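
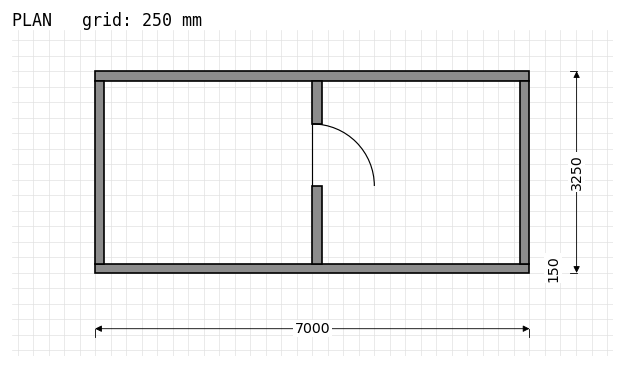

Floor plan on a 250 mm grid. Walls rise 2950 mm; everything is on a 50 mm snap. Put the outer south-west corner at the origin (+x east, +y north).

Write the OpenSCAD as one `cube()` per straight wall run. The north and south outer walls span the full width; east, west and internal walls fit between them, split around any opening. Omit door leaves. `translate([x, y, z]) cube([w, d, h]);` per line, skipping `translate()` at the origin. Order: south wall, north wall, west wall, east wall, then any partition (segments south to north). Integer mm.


cube([7000, 150, 2950]);
translate([0, 3100, 0]) cube([7000, 150, 2950]);
translate([0, 150, 0]) cube([150, 2950, 2950]);
translate([6850, 150, 0]) cube([150, 2950, 2950]);
translate([3500, 150, 0]) cube([150, 1250, 2950]);
translate([3500, 2400, 0]) cube([150, 700, 2950]);


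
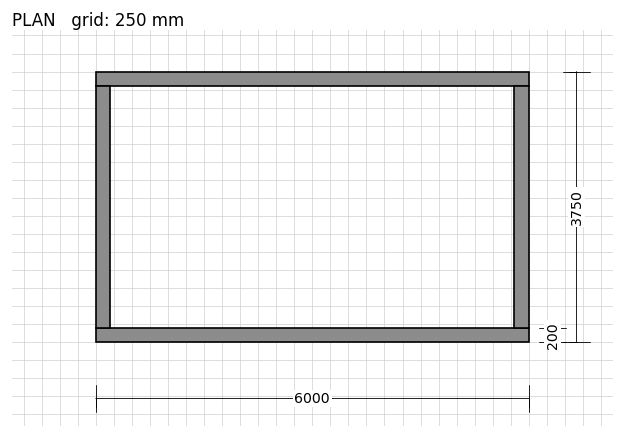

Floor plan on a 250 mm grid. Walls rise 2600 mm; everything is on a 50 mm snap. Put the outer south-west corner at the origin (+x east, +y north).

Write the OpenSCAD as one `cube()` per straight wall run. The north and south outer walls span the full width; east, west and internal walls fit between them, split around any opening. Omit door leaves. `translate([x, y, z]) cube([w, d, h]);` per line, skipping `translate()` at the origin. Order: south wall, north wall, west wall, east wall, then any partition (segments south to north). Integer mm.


cube([6000, 200, 2600]);
translate([0, 3550, 0]) cube([6000, 200, 2600]);
translate([0, 200, 0]) cube([200, 3350, 2600]);
translate([5800, 200, 0]) cube([200, 3350, 2600]);


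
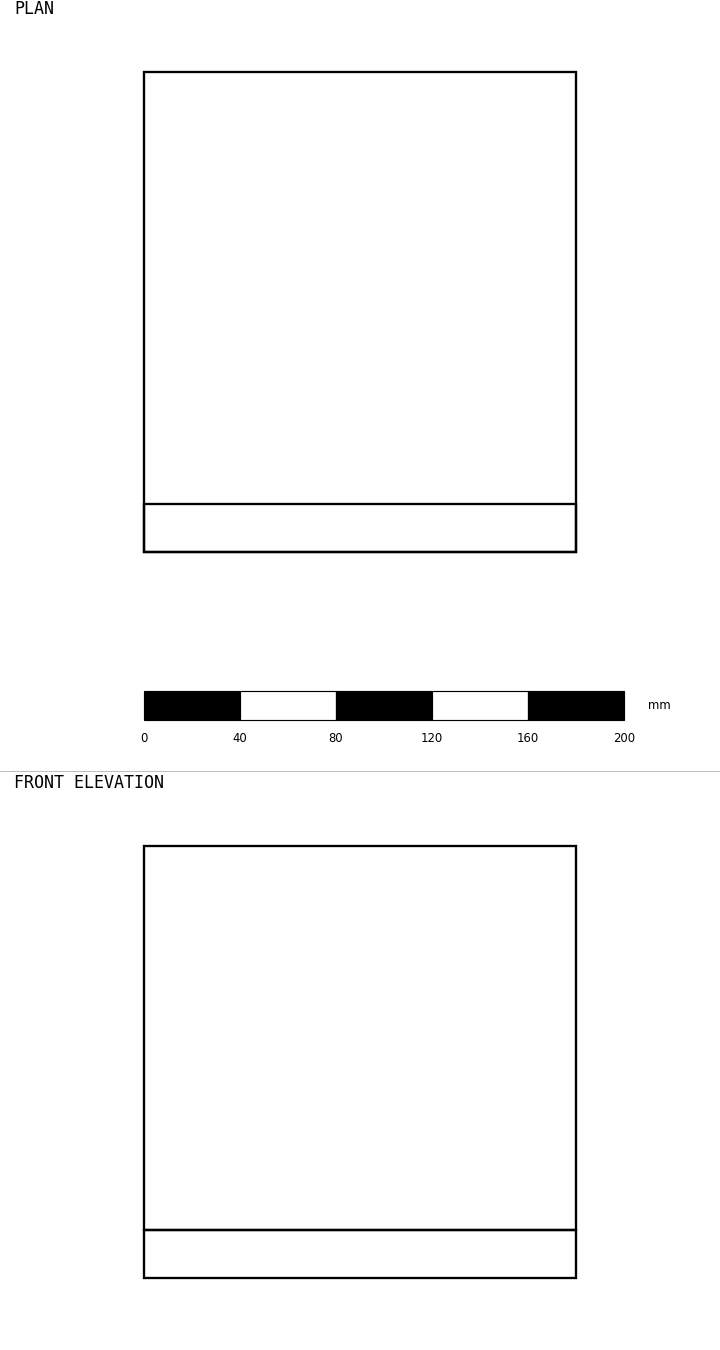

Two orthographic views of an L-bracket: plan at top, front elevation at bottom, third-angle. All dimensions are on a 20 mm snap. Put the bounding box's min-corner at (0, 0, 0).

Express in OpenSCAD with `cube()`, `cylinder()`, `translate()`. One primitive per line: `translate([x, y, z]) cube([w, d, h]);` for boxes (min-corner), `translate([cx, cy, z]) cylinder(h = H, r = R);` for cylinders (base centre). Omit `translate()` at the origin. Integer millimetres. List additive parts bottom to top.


cube([180, 200, 20]);
translate([0, 0, 20]) cube([180, 20, 160]);


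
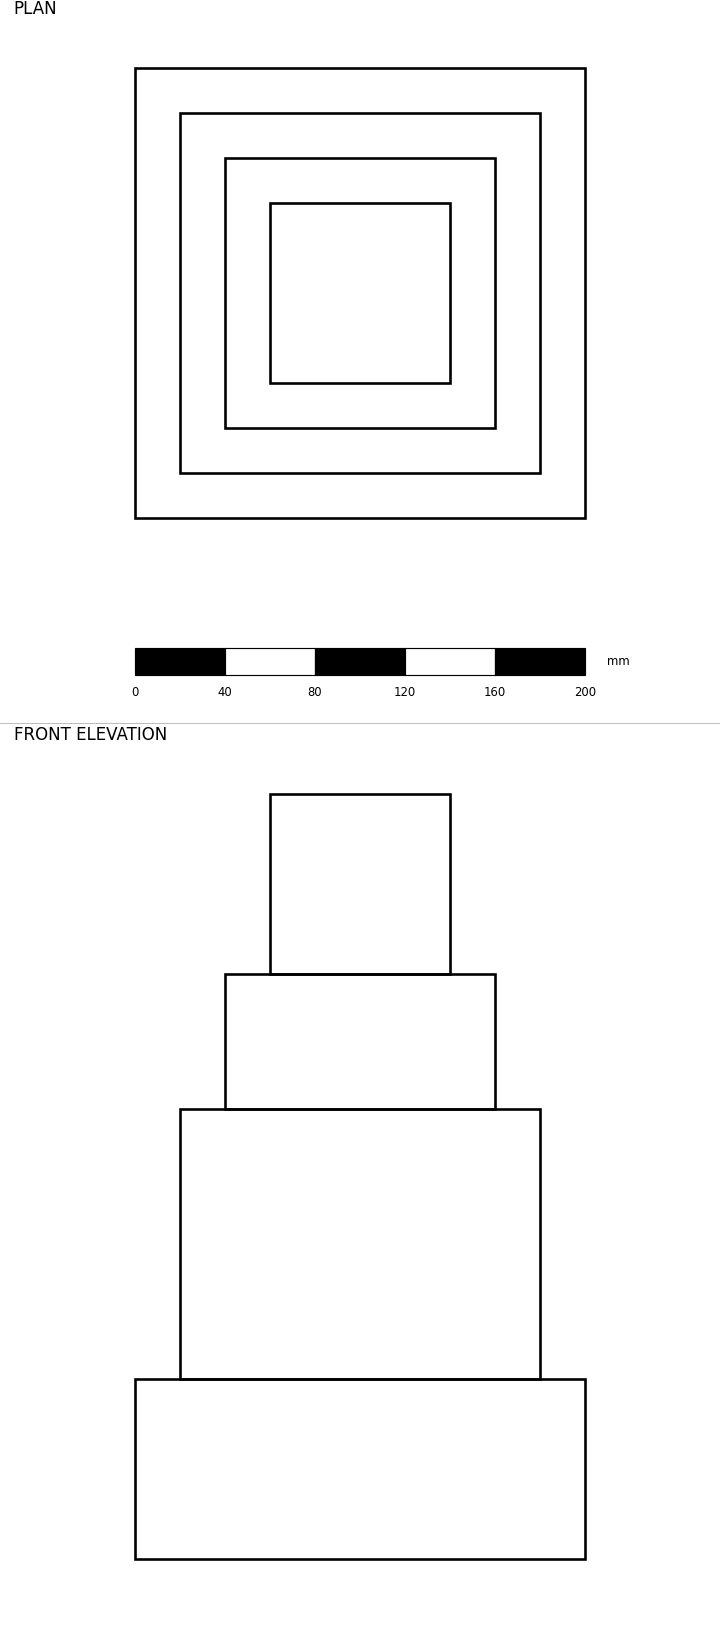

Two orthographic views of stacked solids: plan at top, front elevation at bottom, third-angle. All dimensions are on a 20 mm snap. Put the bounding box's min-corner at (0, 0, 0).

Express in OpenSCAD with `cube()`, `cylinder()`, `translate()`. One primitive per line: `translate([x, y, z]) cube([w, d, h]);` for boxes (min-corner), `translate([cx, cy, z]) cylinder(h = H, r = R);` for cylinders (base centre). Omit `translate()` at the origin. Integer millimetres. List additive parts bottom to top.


cube([200, 200, 80]);
translate([20, 20, 80]) cube([160, 160, 120]);
translate([40, 40, 200]) cube([120, 120, 60]);
translate([60, 60, 260]) cube([80, 80, 80]);


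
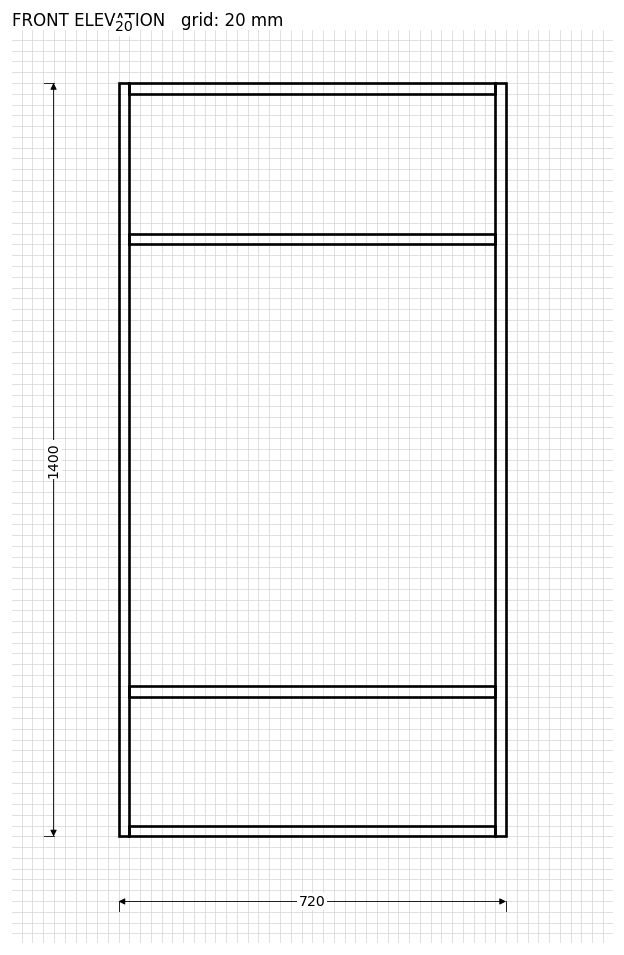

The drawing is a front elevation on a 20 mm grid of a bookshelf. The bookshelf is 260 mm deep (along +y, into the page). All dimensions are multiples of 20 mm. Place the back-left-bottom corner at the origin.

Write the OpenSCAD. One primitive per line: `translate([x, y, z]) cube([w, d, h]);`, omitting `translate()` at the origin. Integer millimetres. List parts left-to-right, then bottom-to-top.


cube([20, 260, 1400]);
translate([20, 0, 0]) cube([680, 260, 20]);
translate([20, 0, 260]) cube([680, 260, 20]);
translate([20, 0, 1100]) cube([680, 260, 20]);
translate([20, 0, 1380]) cube([680, 260, 20]);
translate([700, 0, 0]) cube([20, 260, 1400]);


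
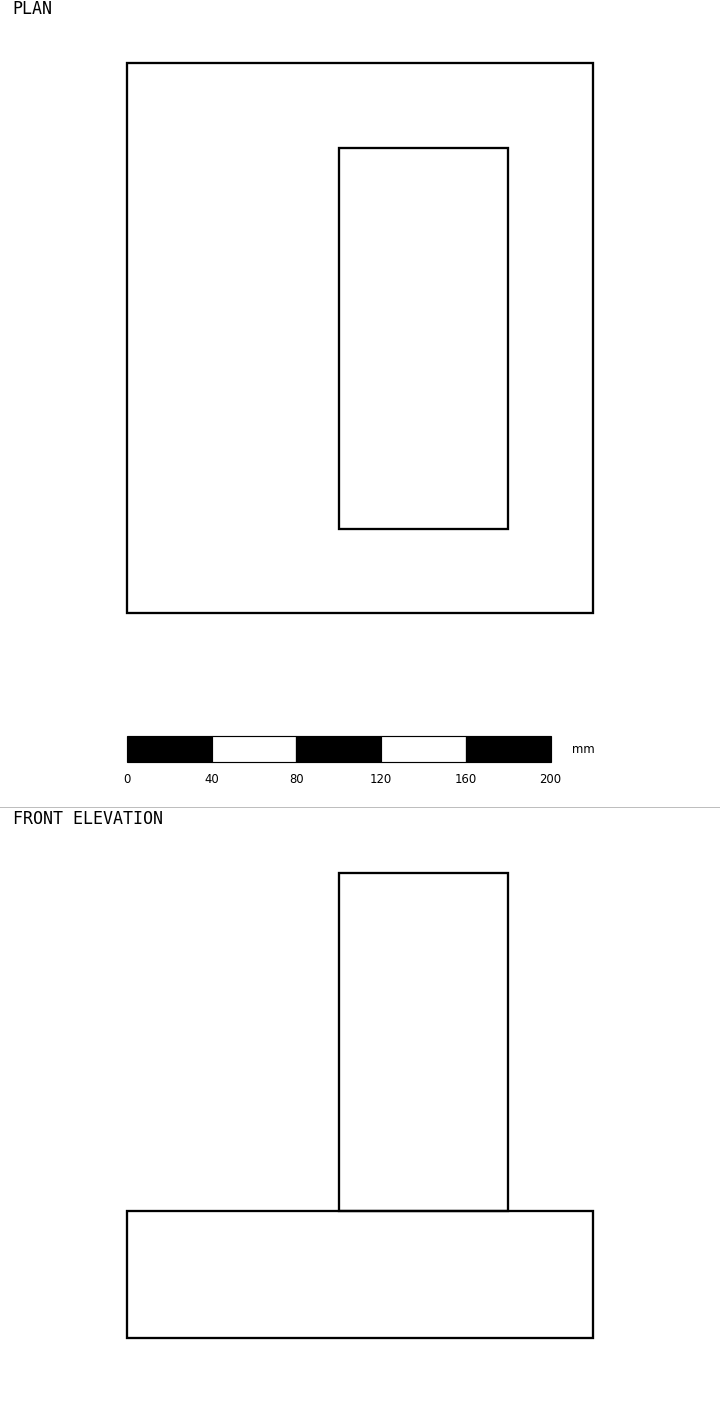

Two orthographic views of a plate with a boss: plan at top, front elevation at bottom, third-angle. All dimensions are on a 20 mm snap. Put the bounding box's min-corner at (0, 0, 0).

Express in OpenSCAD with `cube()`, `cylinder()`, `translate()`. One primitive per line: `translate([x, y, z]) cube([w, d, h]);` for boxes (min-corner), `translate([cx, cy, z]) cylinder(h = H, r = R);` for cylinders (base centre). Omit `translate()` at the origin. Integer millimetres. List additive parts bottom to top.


cube([220, 260, 60]);
translate([100, 40, 60]) cube([80, 180, 160]);


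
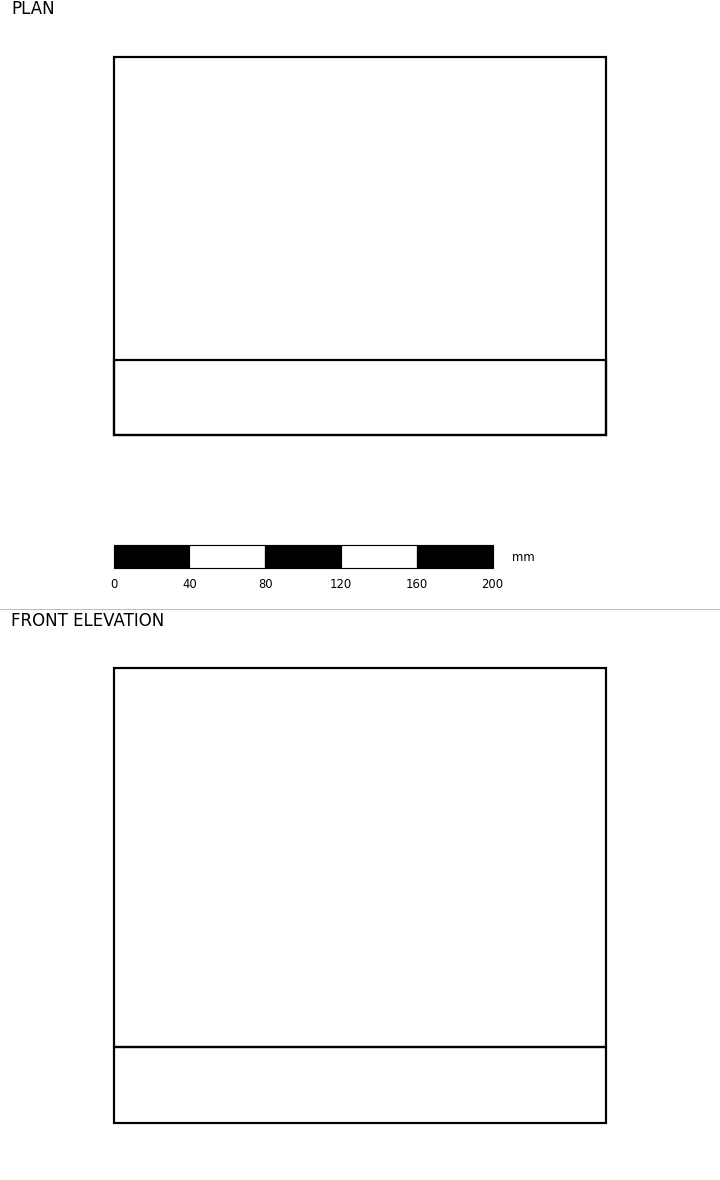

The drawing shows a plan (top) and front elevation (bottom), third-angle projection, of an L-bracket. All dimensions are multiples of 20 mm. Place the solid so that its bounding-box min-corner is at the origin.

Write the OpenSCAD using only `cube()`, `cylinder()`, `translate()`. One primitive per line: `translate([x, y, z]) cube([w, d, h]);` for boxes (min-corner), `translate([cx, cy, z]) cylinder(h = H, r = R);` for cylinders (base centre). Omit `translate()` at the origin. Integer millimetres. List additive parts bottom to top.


cube([260, 200, 40]);
translate([0, 0, 40]) cube([260, 40, 200]);


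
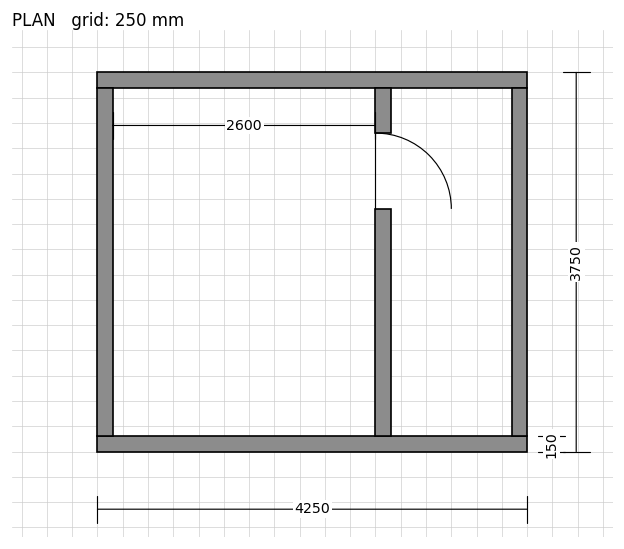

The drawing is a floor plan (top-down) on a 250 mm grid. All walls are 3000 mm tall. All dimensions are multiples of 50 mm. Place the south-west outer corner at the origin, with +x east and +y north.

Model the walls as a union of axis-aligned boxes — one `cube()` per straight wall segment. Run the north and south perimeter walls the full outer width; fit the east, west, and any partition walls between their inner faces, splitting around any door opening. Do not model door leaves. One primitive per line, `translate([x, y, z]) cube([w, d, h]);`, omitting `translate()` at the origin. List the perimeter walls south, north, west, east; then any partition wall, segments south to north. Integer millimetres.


cube([4250, 150, 3000]);
translate([0, 3600, 0]) cube([4250, 150, 3000]);
translate([0, 150, 0]) cube([150, 3450, 3000]);
translate([4100, 150, 0]) cube([150, 3450, 3000]);
translate([2750, 150, 0]) cube([150, 2250, 3000]);
translate([2750, 3150, 0]) cube([150, 450, 3000]);


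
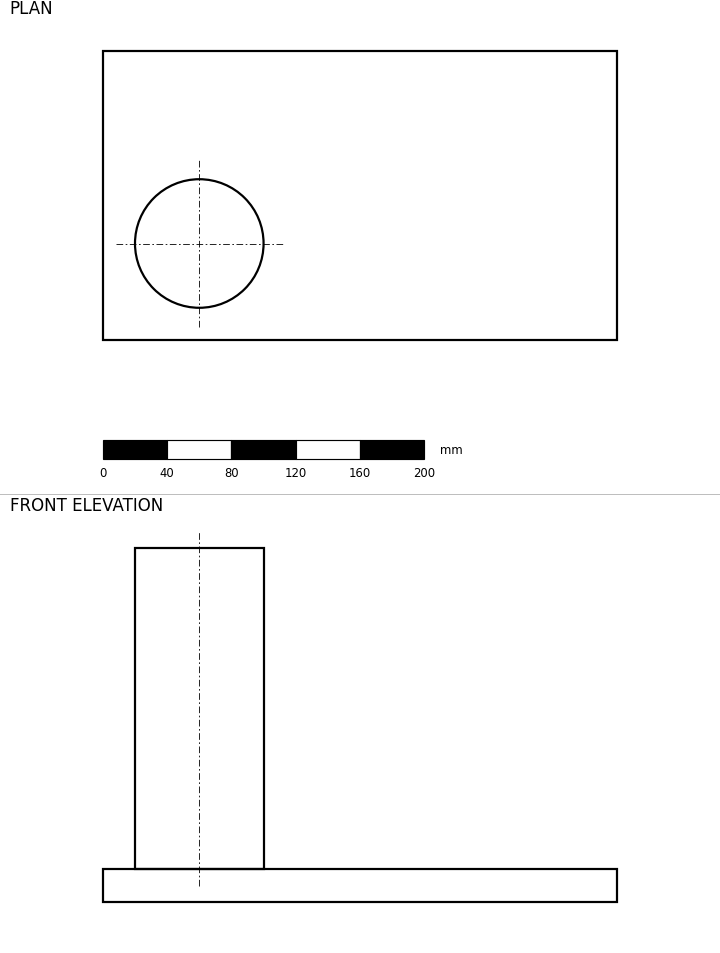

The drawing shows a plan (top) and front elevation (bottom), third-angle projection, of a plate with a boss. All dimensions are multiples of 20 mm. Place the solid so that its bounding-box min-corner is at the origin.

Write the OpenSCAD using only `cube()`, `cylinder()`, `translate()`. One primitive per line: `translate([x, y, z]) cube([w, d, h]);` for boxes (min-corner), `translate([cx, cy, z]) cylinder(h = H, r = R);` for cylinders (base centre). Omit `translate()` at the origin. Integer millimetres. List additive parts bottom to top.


cube([320, 180, 20]);
translate([60, 60, 20]) cylinder(h = 200, r = 40);


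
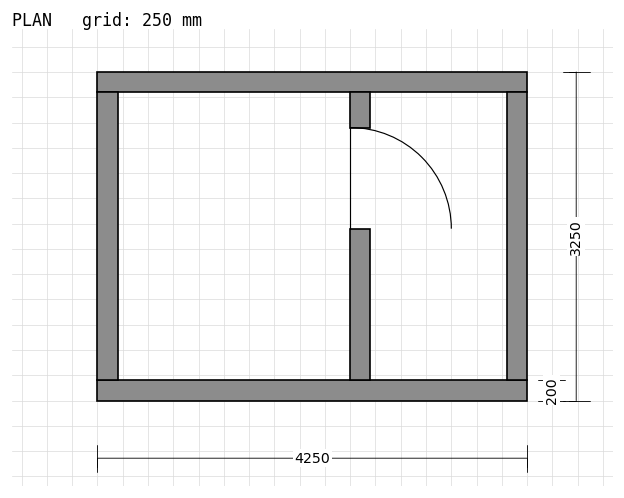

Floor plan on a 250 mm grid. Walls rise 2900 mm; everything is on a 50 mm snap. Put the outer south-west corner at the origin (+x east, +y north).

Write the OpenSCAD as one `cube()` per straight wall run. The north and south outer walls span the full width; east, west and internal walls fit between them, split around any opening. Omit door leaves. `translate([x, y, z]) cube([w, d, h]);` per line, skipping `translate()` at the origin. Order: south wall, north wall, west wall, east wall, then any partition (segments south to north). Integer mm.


cube([4250, 200, 2900]);
translate([0, 3050, 0]) cube([4250, 200, 2900]);
translate([0, 200, 0]) cube([200, 2850, 2900]);
translate([4050, 200, 0]) cube([200, 2850, 2900]);
translate([2500, 200, 0]) cube([200, 1500, 2900]);
translate([2500, 2700, 0]) cube([200, 350, 2900]);


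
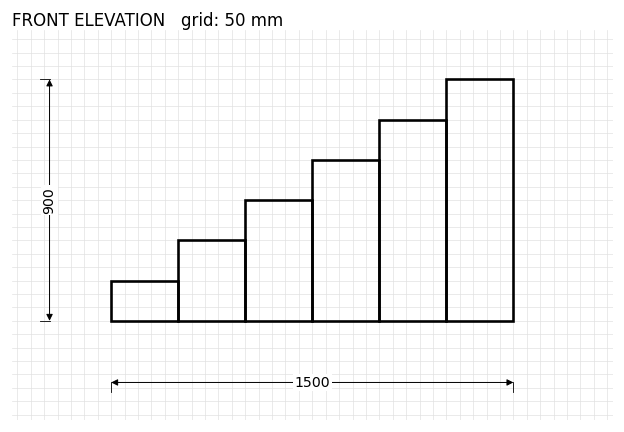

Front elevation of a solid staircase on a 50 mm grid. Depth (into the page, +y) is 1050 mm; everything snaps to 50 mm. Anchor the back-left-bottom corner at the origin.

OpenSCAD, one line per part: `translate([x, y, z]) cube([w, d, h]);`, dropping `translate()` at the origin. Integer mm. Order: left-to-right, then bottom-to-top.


cube([250, 1050, 150]);
translate([250, 0, 0]) cube([250, 1050, 300]);
translate([500, 0, 0]) cube([250, 1050, 450]);
translate([750, 0, 0]) cube([250, 1050, 600]);
translate([1000, 0, 0]) cube([250, 1050, 750]);
translate([1250, 0, 0]) cube([250, 1050, 900]);


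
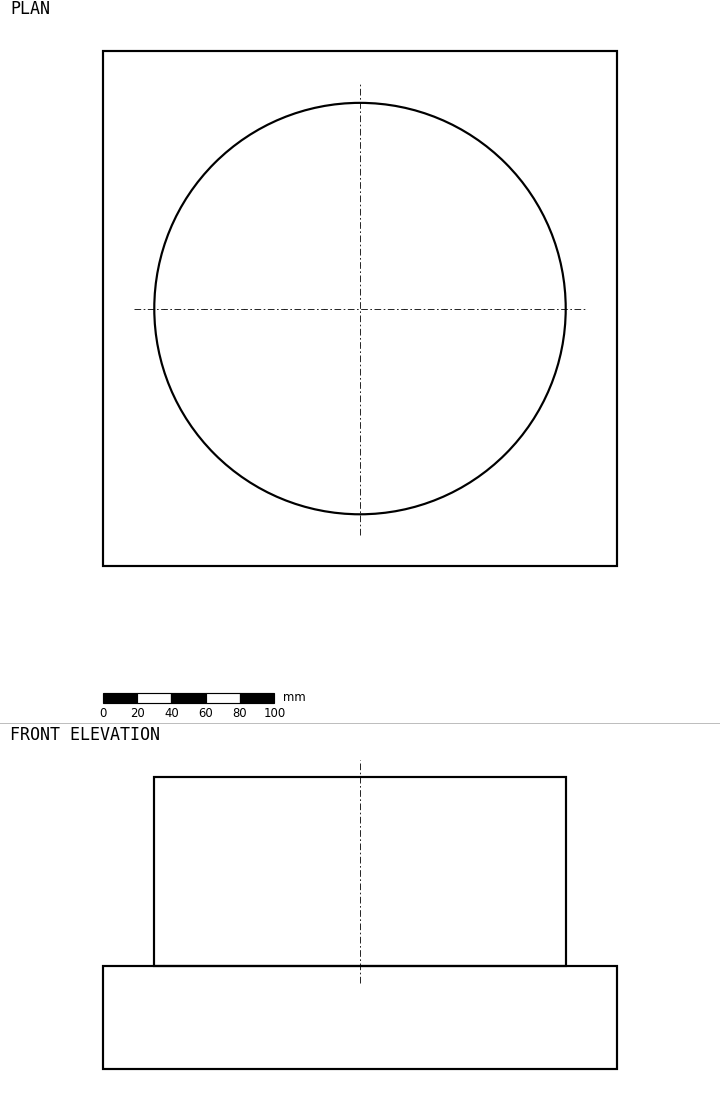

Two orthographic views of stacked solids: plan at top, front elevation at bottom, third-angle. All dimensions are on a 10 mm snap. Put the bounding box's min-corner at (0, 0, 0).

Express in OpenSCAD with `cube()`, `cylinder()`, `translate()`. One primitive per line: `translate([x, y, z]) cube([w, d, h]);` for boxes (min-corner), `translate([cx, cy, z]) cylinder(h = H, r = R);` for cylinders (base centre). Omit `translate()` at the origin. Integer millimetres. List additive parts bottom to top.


cube([300, 300, 60]);
translate([150, 150, 60]) cylinder(h = 110, r = 120);


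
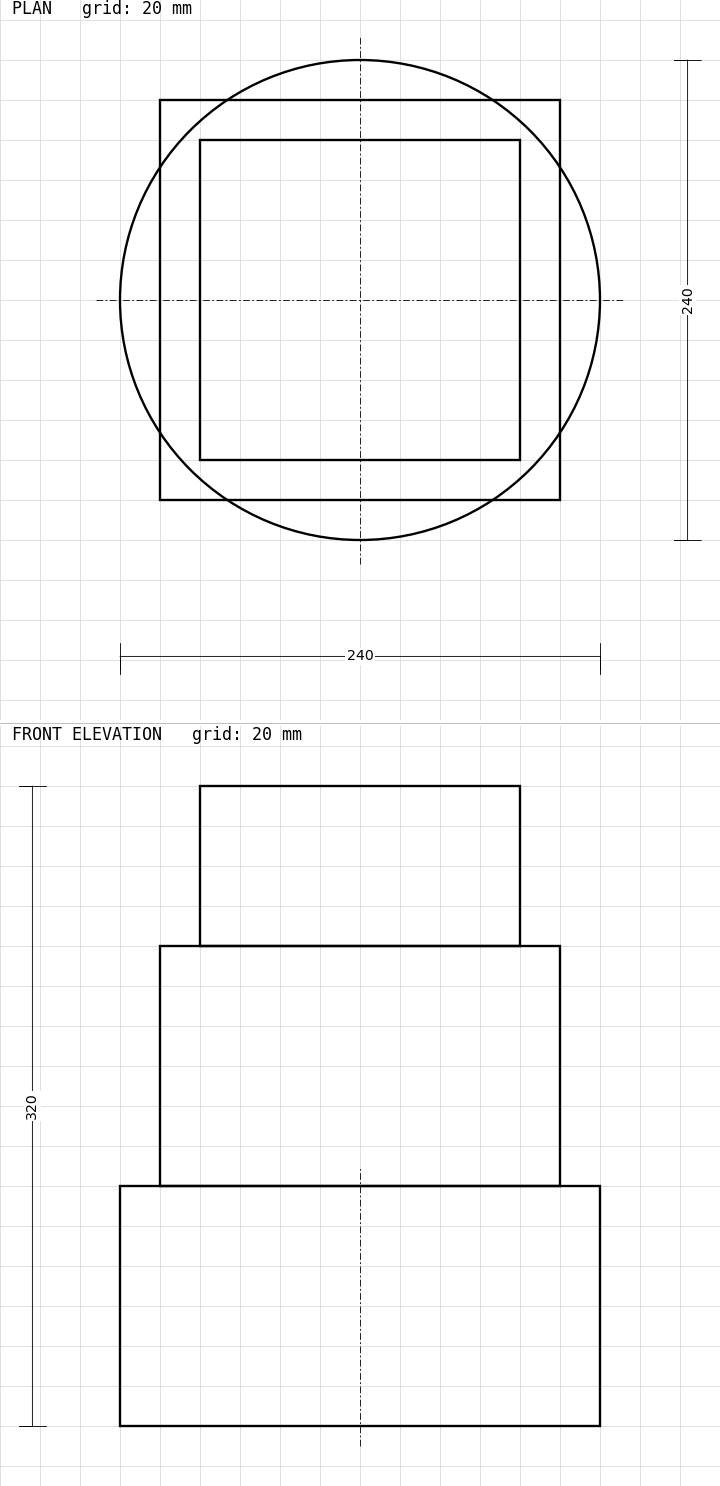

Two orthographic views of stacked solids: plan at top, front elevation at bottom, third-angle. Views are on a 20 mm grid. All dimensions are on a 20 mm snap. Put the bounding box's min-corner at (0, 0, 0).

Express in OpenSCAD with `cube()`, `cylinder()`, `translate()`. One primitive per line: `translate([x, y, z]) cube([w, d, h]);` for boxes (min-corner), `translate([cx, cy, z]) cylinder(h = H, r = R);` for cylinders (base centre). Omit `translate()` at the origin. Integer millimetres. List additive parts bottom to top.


translate([120, 120, 0]) cylinder(h = 120, r = 120);
translate([20, 20, 120]) cube([200, 200, 120]);
translate([40, 40, 240]) cube([160, 160, 80]);


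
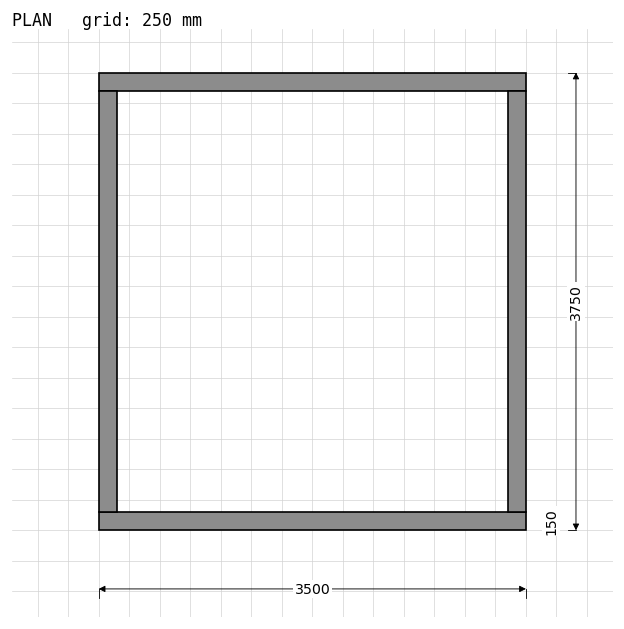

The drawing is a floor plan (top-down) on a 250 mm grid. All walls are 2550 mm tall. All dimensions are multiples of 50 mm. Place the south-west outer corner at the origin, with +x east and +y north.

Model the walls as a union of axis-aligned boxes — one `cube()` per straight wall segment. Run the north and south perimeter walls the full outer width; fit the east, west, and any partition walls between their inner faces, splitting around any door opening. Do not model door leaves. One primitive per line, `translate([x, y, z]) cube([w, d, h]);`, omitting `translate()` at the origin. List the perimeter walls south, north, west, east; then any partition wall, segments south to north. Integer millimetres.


cube([3500, 150, 2550]);
translate([0, 3600, 0]) cube([3500, 150, 2550]);
translate([0, 150, 0]) cube([150, 3450, 2550]);
translate([3350, 150, 0]) cube([150, 3450, 2550]);


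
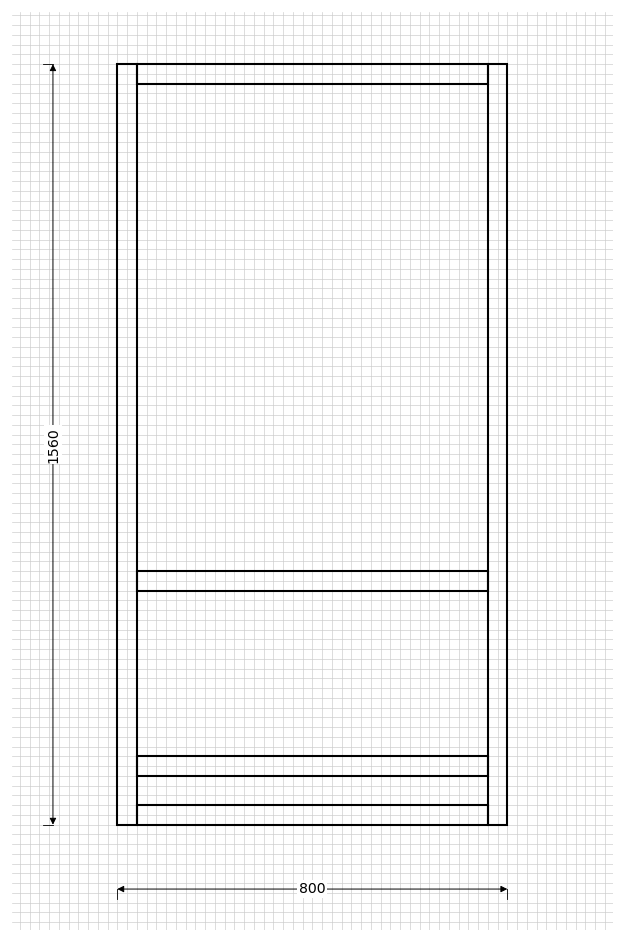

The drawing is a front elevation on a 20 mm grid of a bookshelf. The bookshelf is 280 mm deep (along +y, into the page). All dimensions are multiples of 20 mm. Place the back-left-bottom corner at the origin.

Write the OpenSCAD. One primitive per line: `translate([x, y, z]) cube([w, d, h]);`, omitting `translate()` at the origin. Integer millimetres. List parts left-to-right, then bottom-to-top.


cube([40, 280, 1560]);
translate([40, 0, 0]) cube([720, 280, 40]);
translate([40, 0, 100]) cube([720, 280, 40]);
translate([40, 0, 480]) cube([720, 280, 40]);
translate([40, 0, 1520]) cube([720, 280, 40]);
translate([760, 0, 0]) cube([40, 280, 1560]);


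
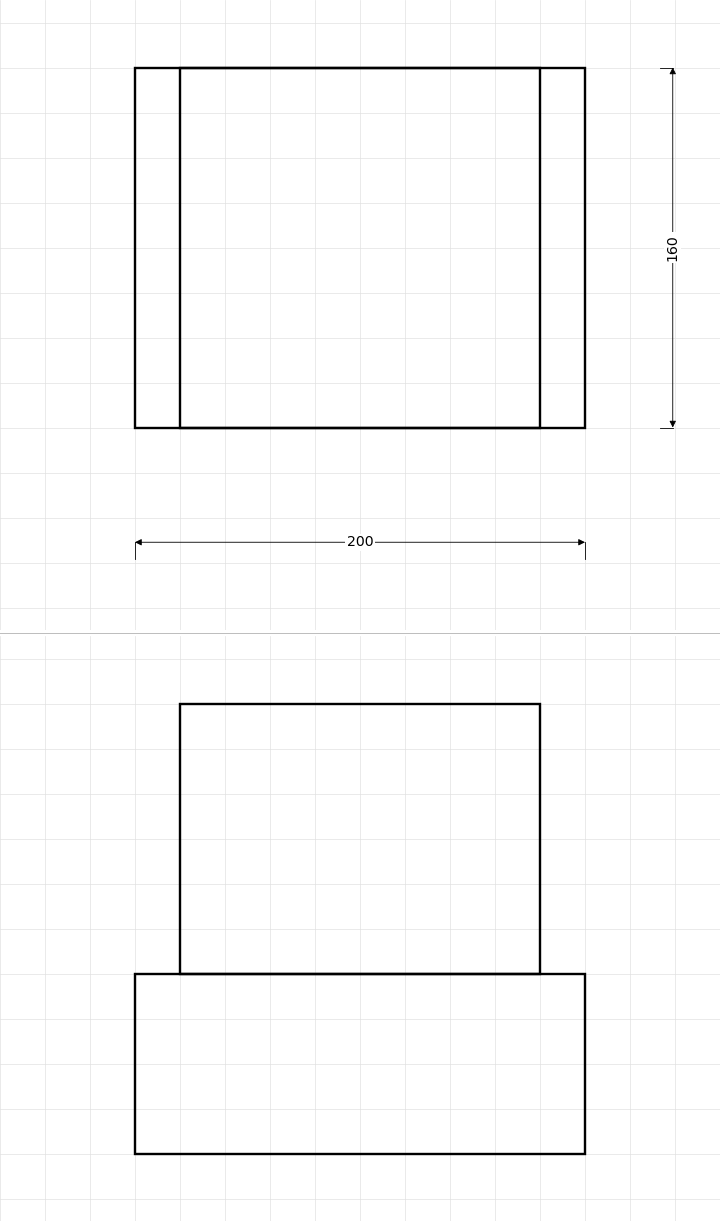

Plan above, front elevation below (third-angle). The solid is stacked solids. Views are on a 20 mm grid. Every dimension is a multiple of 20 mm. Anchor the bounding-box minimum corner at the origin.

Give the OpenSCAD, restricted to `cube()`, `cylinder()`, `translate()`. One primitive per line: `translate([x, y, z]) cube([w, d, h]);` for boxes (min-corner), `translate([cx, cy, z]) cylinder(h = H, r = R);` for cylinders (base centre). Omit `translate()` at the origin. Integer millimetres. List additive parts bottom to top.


cube([200, 160, 80]);
translate([20, 0, 80]) cube([160, 160, 120]);


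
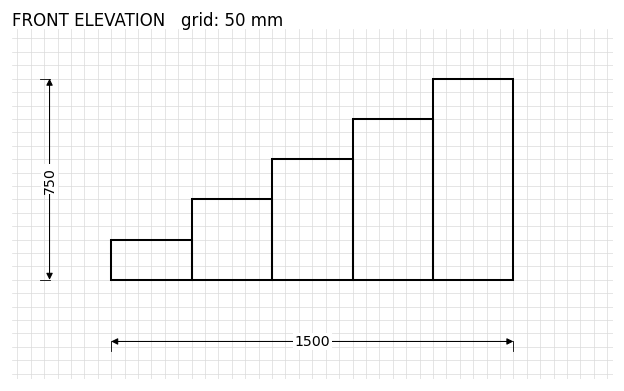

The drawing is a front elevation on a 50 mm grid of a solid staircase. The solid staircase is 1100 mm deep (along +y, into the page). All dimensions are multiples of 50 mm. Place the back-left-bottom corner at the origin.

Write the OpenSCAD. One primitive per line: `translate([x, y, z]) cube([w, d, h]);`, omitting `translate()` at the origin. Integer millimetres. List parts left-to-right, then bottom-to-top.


cube([300, 1100, 150]);
translate([300, 0, 0]) cube([300, 1100, 300]);
translate([600, 0, 0]) cube([300, 1100, 450]);
translate([900, 0, 0]) cube([300, 1100, 600]);
translate([1200, 0, 0]) cube([300, 1100, 750]);


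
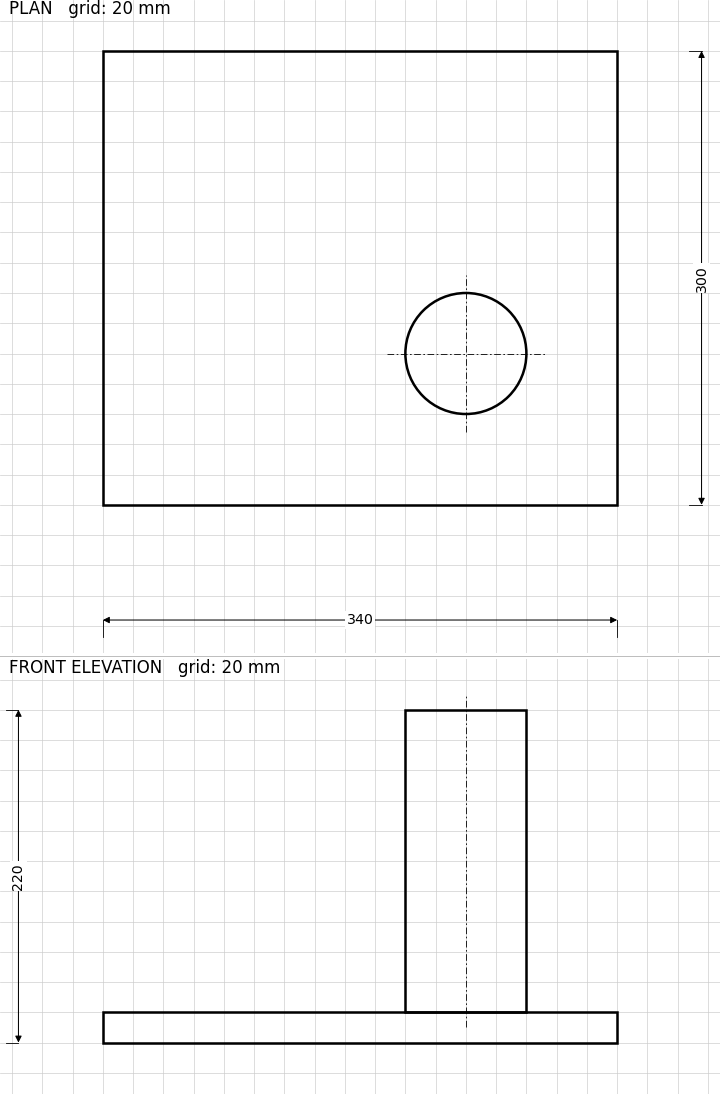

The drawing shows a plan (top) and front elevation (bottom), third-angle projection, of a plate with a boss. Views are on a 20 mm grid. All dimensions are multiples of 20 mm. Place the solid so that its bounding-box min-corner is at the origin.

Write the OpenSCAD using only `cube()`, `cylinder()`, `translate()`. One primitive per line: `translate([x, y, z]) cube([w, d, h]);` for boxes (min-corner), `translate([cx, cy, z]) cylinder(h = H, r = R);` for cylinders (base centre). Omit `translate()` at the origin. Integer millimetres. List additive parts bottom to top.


cube([340, 300, 20]);
translate([240, 100, 20]) cylinder(h = 200, r = 40);


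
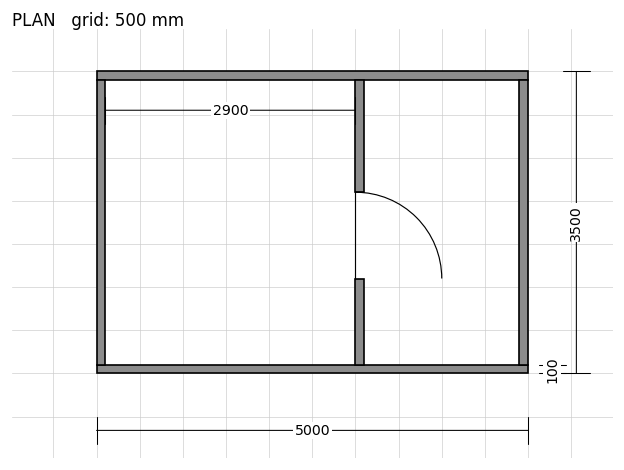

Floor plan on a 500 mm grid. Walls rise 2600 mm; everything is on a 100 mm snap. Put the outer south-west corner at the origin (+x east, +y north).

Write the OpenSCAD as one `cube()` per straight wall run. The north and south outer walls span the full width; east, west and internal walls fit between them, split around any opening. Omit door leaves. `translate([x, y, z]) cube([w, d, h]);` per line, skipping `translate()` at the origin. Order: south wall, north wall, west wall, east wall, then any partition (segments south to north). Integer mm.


cube([5000, 100, 2600]);
translate([0, 3400, 0]) cube([5000, 100, 2600]);
translate([0, 100, 0]) cube([100, 3300, 2600]);
translate([4900, 100, 0]) cube([100, 3300, 2600]);
translate([3000, 100, 0]) cube([100, 1000, 2600]);
translate([3000, 2100, 0]) cube([100, 1300, 2600]);


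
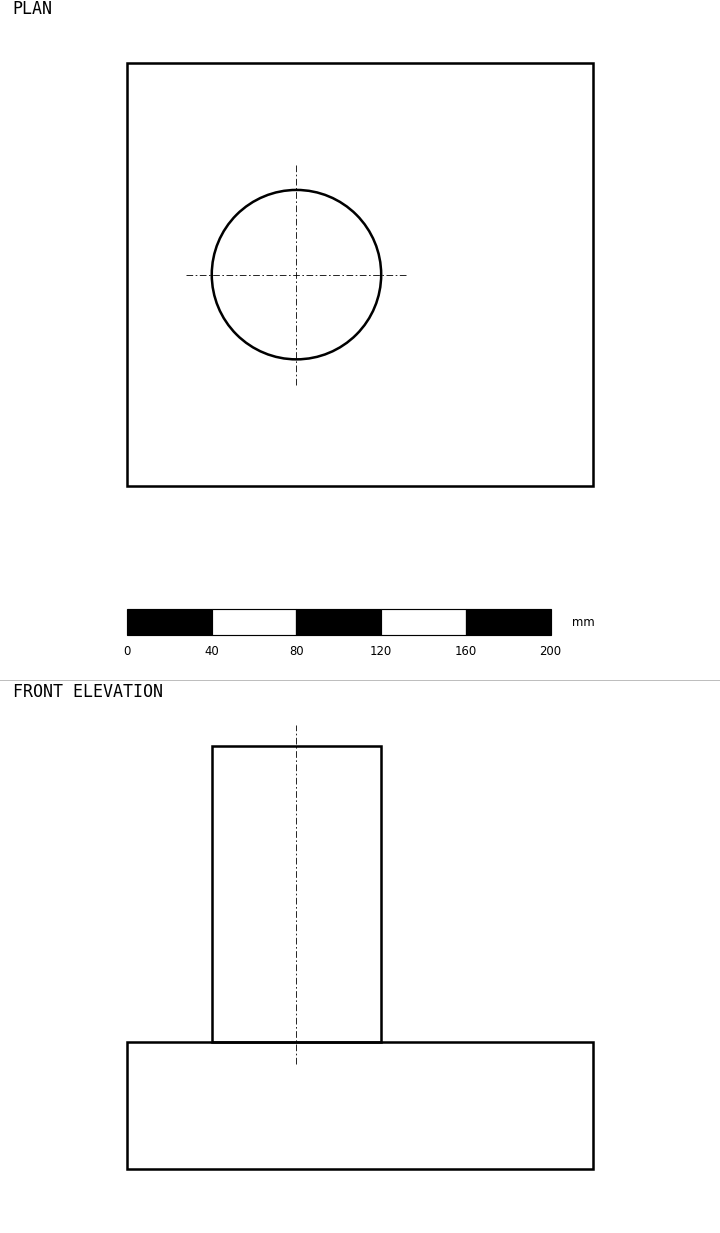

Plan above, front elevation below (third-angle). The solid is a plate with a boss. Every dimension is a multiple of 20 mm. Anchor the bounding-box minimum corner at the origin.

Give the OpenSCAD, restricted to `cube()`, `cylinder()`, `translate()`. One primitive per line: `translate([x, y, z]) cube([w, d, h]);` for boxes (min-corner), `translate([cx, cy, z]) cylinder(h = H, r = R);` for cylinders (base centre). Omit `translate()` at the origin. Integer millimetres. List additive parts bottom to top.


cube([220, 200, 60]);
translate([80, 100, 60]) cylinder(h = 140, r = 40);


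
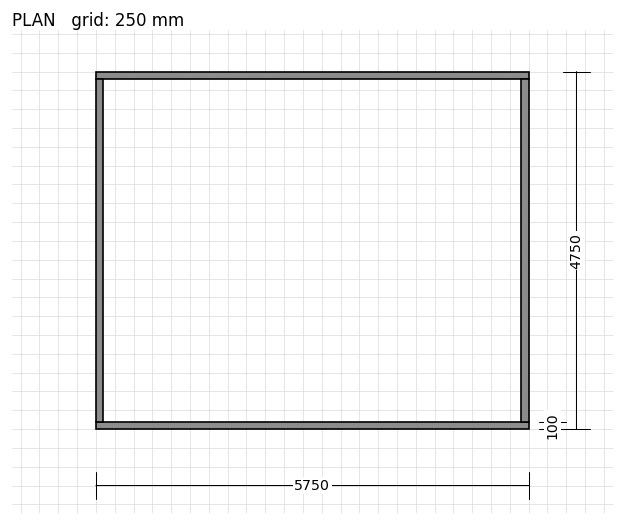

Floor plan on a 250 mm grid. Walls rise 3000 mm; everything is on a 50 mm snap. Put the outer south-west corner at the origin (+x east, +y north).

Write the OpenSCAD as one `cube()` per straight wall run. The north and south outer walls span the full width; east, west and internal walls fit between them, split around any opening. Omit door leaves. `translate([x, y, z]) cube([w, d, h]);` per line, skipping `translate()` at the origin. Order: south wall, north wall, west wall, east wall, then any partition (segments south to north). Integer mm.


cube([5750, 100, 3000]);
translate([0, 4650, 0]) cube([5750, 100, 3000]);
translate([0, 100, 0]) cube([100, 4550, 3000]);
translate([5650, 100, 0]) cube([100, 4550, 3000]);


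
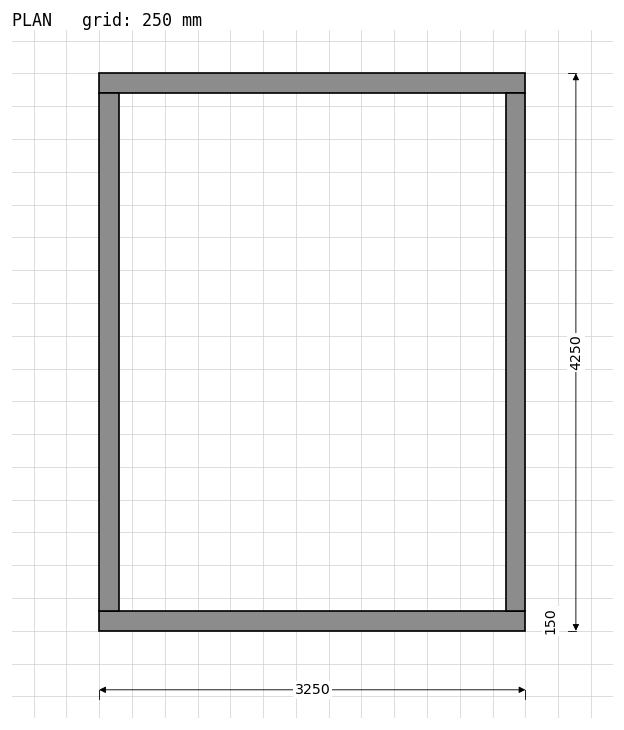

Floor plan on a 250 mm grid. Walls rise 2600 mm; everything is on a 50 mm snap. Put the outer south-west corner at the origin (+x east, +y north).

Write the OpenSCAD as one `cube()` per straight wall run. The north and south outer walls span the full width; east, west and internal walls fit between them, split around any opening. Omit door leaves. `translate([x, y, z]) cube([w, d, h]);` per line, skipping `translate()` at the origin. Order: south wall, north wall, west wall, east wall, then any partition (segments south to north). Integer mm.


cube([3250, 150, 2600]);
translate([0, 4100, 0]) cube([3250, 150, 2600]);
translate([0, 150, 0]) cube([150, 3950, 2600]);
translate([3100, 150, 0]) cube([150, 3950, 2600]);


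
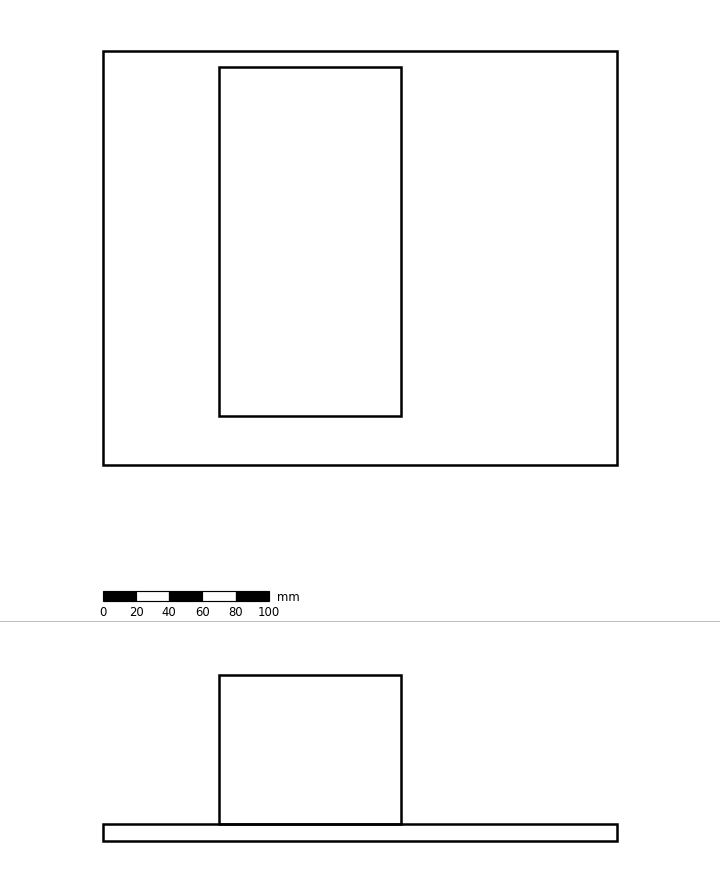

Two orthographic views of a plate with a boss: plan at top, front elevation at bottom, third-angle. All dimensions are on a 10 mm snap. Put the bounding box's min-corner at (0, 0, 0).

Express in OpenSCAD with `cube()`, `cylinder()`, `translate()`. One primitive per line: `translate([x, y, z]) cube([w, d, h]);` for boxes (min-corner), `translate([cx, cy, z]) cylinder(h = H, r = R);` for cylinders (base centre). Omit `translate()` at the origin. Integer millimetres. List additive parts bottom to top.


cube([310, 250, 10]);
translate([70, 30, 10]) cube([110, 210, 90]);


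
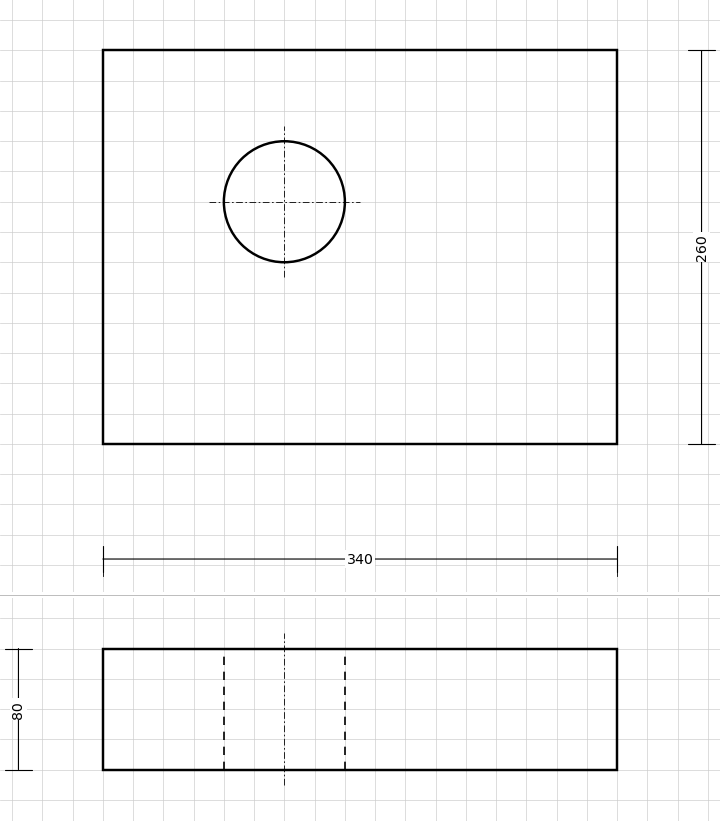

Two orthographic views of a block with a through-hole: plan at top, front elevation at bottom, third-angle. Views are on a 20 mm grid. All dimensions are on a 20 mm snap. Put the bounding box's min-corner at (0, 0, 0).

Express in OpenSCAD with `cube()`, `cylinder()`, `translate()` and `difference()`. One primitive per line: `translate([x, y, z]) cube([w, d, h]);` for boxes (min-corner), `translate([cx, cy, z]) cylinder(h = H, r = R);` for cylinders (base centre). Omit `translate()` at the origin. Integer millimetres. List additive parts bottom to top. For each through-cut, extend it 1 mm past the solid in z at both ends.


difference() {
  cube([340, 260, 80]);
  translate([120, 160, -1]) cylinder(h = 82, r = 40);
}


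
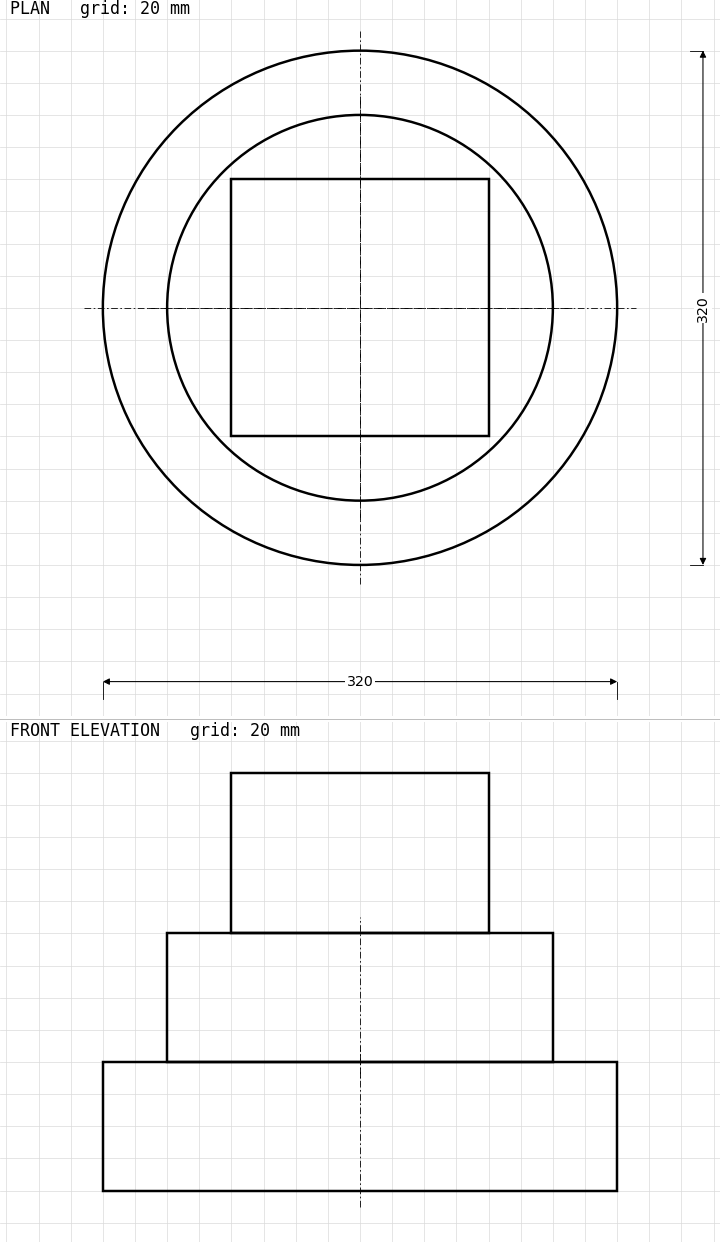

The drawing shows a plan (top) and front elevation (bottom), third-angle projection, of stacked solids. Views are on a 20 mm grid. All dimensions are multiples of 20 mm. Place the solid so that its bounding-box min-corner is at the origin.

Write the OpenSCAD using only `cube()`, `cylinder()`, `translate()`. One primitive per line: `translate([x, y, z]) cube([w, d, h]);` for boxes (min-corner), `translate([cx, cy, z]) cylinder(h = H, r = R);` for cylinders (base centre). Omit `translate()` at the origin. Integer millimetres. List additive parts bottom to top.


translate([160, 160, 0]) cylinder(h = 80, r = 160);
translate([160, 160, 80]) cylinder(h = 80, r = 120);
translate([80, 80, 160]) cube([160, 160, 100]);


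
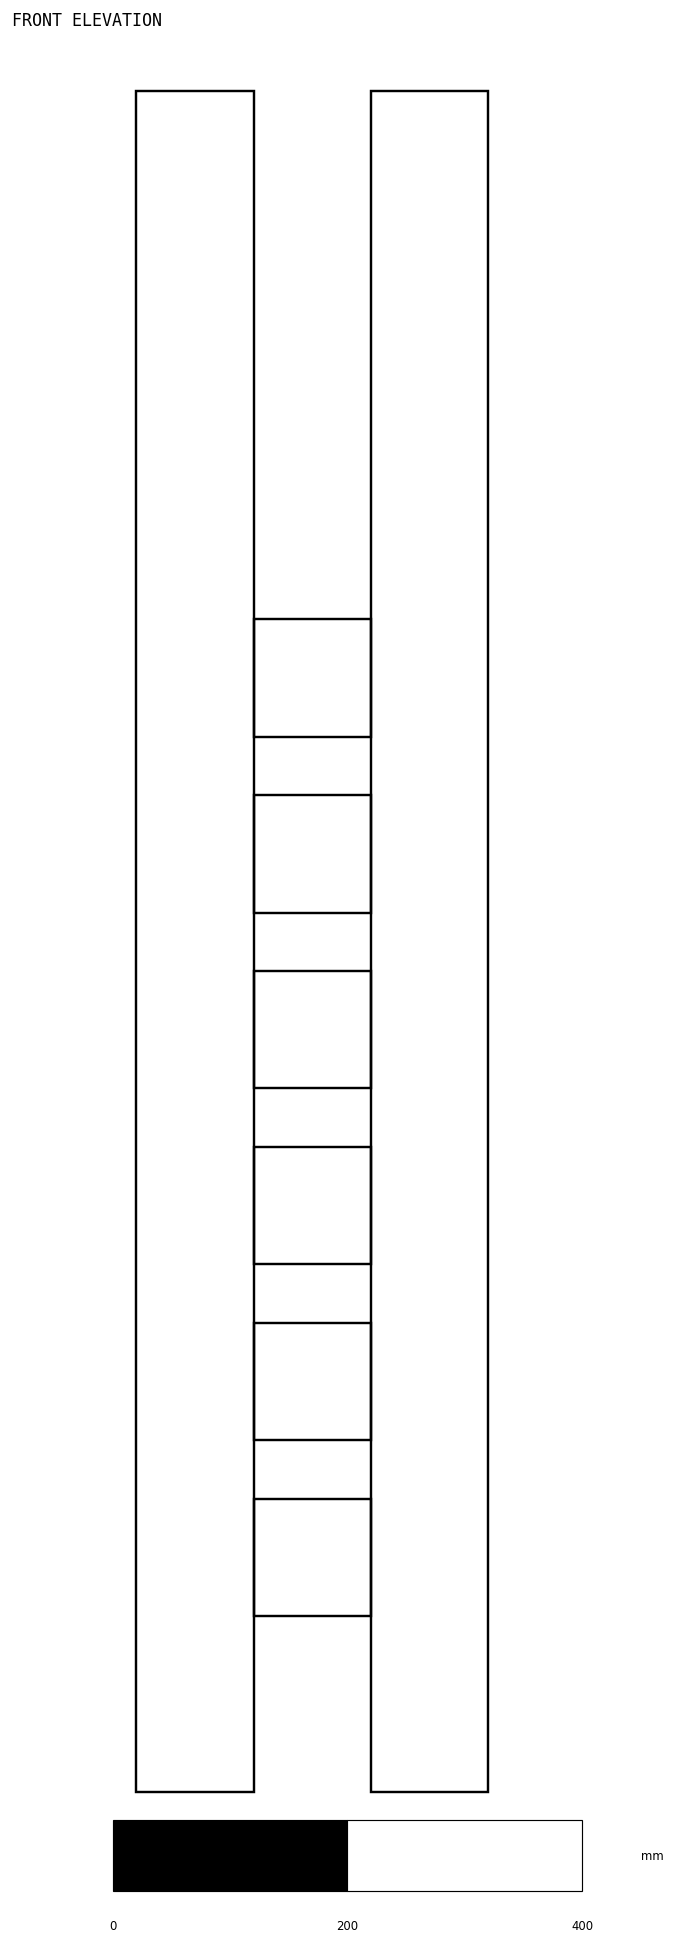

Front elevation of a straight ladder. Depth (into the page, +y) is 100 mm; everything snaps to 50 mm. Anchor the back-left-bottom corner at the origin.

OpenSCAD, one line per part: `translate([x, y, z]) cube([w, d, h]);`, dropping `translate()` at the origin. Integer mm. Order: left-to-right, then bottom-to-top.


cube([100, 100, 1450]);
translate([100, 0, 150]) cube([100, 100, 100]);
translate([100, 0, 300]) cube([100, 100, 100]);
translate([100, 0, 450]) cube([100, 100, 100]);
translate([100, 0, 600]) cube([100, 100, 100]);
translate([100, 0, 750]) cube([100, 100, 100]);
translate([100, 0, 900]) cube([100, 100, 100]);
translate([200, 0, 0]) cube([100, 100, 1450]);


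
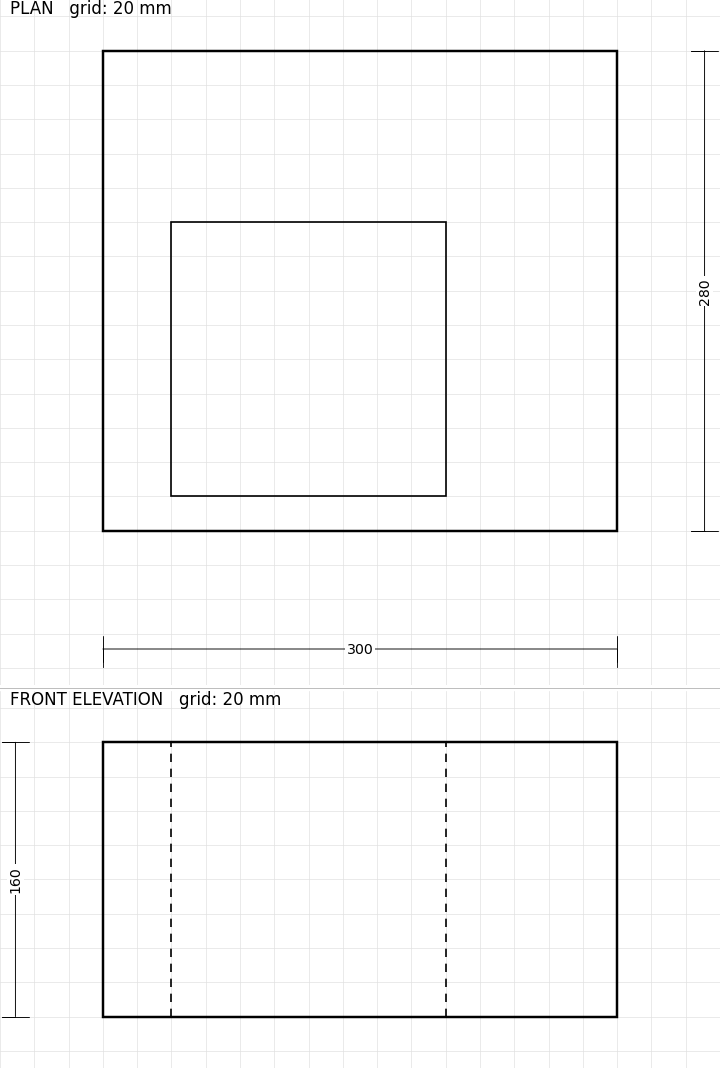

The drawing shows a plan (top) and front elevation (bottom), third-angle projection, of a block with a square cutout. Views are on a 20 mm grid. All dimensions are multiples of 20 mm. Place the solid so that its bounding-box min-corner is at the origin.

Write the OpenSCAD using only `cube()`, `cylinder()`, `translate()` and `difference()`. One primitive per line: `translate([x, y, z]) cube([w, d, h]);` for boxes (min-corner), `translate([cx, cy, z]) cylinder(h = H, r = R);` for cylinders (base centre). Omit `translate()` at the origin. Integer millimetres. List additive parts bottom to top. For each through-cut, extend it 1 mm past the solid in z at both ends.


difference() {
  cube([300, 280, 160]);
  translate([40, 20, -1]) cube([160, 160, 162]);
}


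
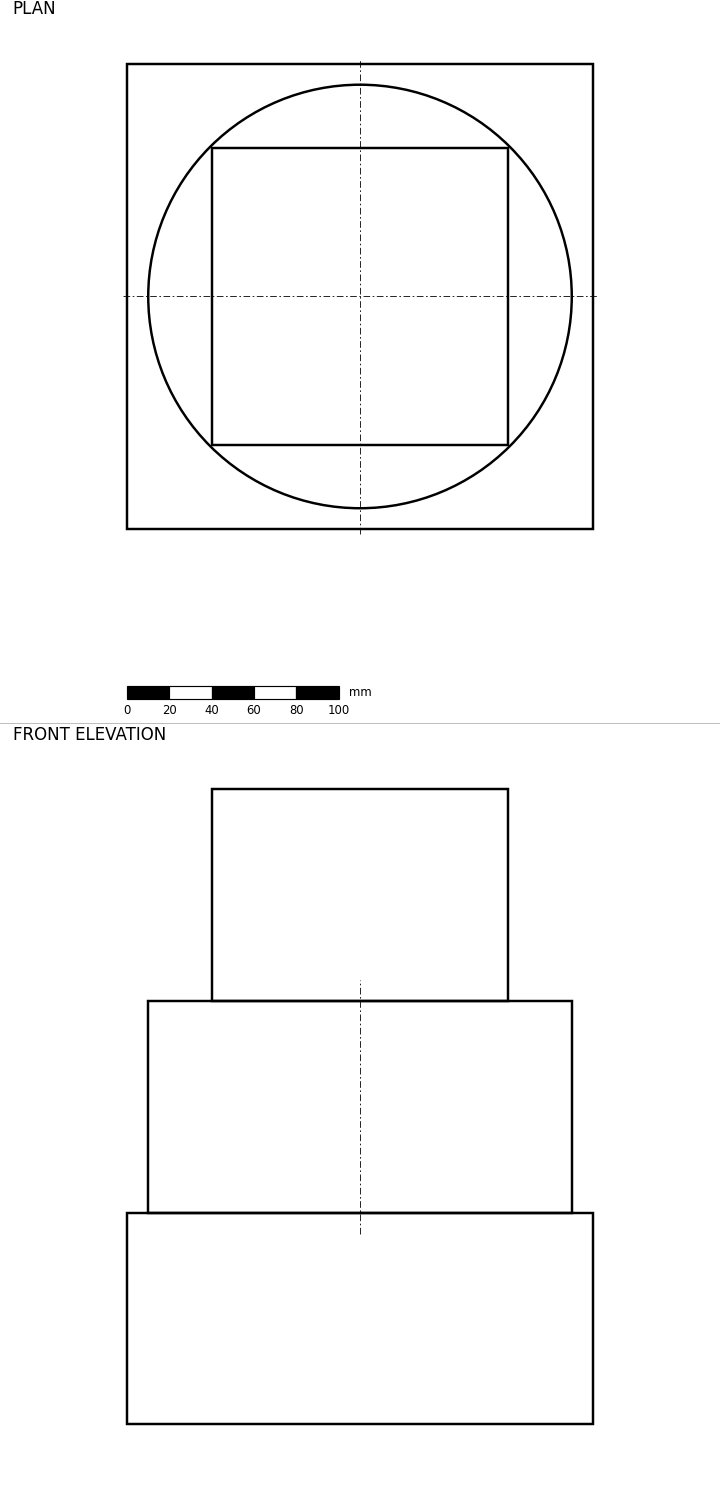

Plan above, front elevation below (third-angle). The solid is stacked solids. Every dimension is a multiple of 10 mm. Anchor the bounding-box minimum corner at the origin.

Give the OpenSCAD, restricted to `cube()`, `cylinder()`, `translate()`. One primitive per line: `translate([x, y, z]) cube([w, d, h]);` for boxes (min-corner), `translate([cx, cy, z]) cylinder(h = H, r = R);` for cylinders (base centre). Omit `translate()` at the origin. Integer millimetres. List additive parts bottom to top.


cube([220, 220, 100]);
translate([110, 110, 100]) cylinder(h = 100, r = 100);
translate([40, 40, 200]) cube([140, 140, 100]);


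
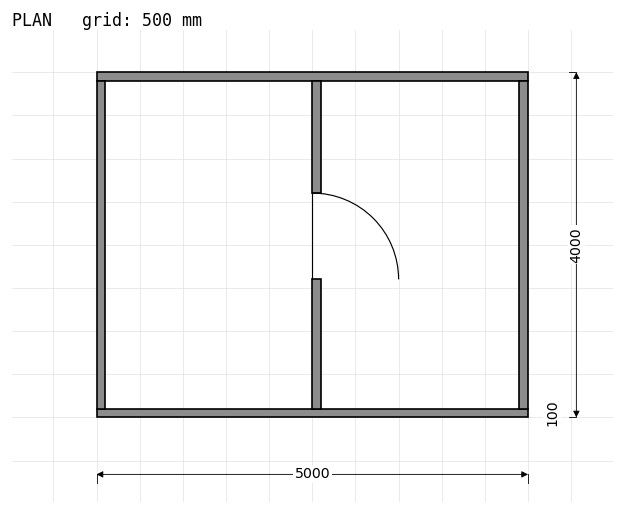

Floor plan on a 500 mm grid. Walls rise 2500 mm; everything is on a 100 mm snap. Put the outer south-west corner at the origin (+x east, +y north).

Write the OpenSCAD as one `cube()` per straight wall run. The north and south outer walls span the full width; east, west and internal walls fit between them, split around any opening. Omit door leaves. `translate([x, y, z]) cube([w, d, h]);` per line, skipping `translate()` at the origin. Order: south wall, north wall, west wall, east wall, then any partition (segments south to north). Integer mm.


cube([5000, 100, 2500]);
translate([0, 3900, 0]) cube([5000, 100, 2500]);
translate([0, 100, 0]) cube([100, 3800, 2500]);
translate([4900, 100, 0]) cube([100, 3800, 2500]);
translate([2500, 100, 0]) cube([100, 1500, 2500]);
translate([2500, 2600, 0]) cube([100, 1300, 2500]);


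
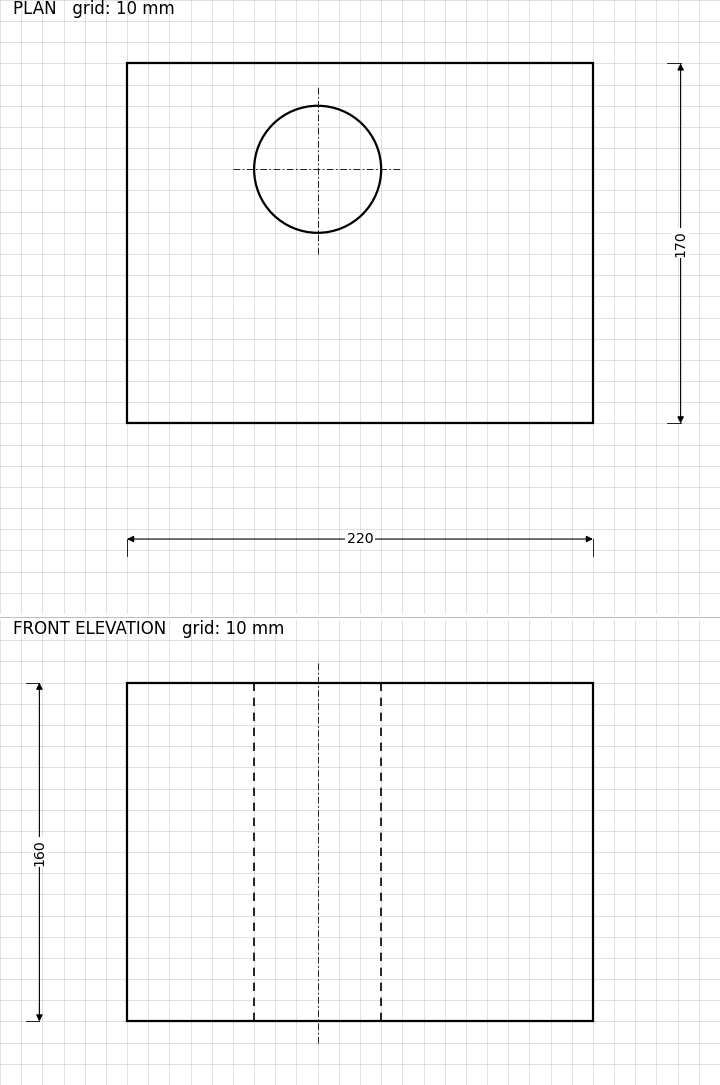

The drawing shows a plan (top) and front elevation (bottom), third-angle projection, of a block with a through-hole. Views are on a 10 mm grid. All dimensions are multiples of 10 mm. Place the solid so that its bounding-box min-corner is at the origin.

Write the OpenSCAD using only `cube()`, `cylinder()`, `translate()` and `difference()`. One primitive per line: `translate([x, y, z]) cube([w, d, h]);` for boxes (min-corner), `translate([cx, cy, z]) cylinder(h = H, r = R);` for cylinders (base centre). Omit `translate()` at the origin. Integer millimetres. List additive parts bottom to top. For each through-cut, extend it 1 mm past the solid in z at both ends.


difference() {
  cube([220, 170, 160]);
  translate([90, 120, -1]) cylinder(h = 162, r = 30);
}


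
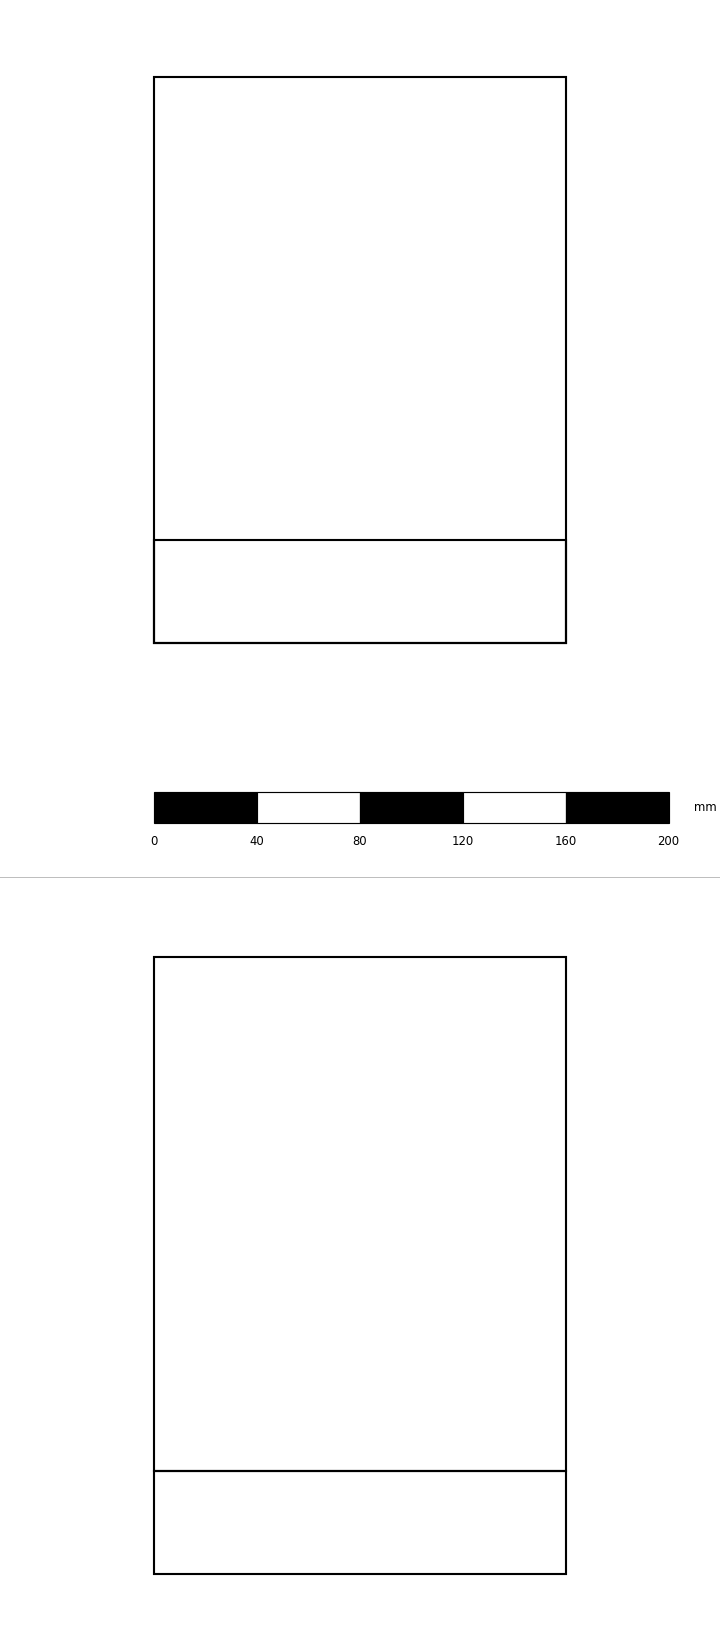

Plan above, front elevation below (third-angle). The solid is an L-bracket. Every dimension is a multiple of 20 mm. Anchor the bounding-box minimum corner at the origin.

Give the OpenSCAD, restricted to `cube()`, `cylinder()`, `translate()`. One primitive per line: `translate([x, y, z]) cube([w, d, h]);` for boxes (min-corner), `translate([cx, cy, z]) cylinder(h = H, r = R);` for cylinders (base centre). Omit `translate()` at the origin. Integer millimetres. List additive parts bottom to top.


cube([160, 220, 40]);
translate([0, 0, 40]) cube([160, 40, 200]);


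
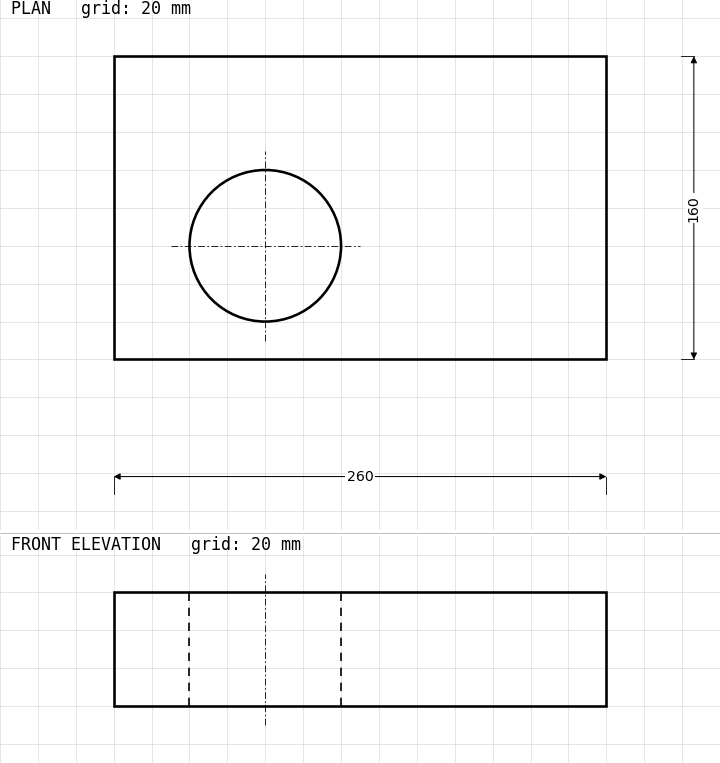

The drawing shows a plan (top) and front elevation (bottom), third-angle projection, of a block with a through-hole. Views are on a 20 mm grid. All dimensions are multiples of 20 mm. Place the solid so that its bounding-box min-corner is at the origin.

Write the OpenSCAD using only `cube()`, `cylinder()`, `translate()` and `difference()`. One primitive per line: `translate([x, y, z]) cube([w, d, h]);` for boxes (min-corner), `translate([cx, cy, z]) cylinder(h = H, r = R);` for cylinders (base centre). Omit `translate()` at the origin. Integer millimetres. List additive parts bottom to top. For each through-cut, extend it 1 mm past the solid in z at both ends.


difference() {
  cube([260, 160, 60]);
  translate([80, 60, -1]) cylinder(h = 62, r = 40);
}


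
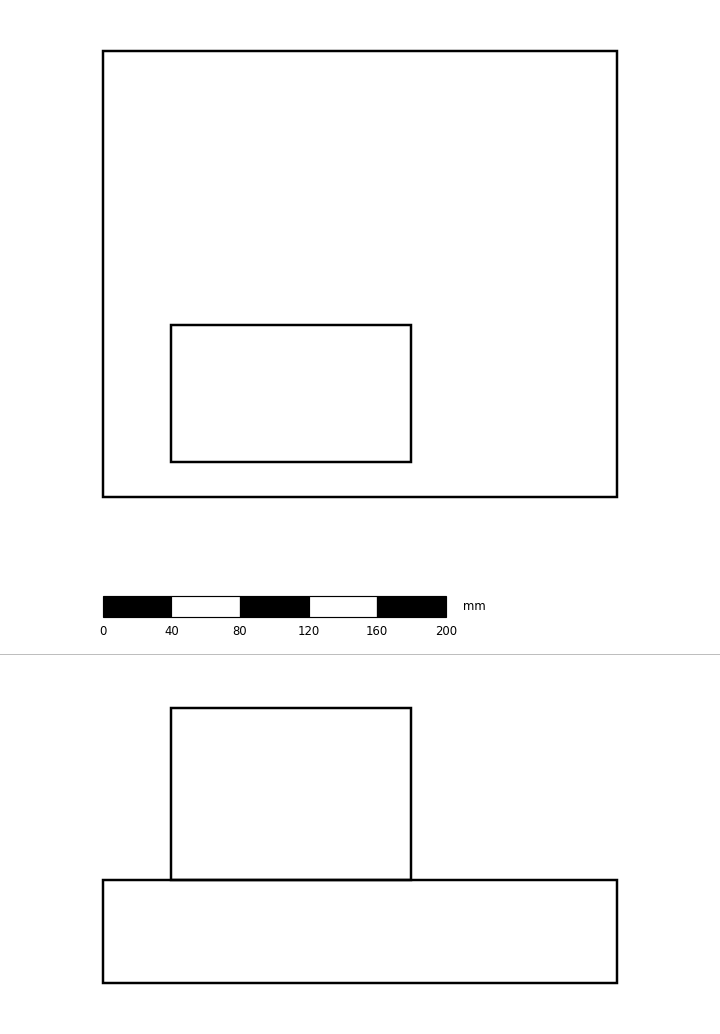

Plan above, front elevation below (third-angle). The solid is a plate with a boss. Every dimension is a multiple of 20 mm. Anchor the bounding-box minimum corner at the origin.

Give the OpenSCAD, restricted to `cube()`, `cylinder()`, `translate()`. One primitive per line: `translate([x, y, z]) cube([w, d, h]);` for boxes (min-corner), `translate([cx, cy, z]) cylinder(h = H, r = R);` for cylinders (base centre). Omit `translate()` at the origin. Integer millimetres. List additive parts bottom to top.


cube([300, 260, 60]);
translate([40, 20, 60]) cube([140, 80, 100]);


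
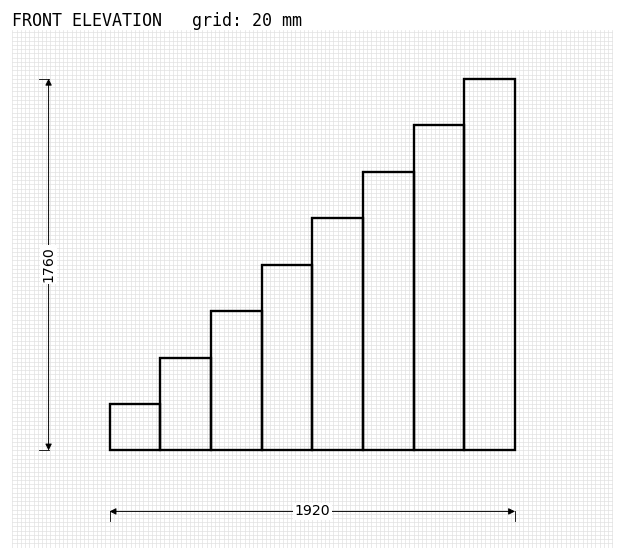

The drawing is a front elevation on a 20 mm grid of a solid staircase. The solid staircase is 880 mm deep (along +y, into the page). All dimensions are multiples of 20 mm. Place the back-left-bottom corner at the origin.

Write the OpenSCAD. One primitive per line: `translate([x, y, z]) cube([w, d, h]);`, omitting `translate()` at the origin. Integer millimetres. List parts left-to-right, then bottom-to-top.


cube([240, 880, 220]);
translate([240, 0, 0]) cube([240, 880, 440]);
translate([480, 0, 0]) cube([240, 880, 660]);
translate([720, 0, 0]) cube([240, 880, 880]);
translate([960, 0, 0]) cube([240, 880, 1100]);
translate([1200, 0, 0]) cube([240, 880, 1320]);
translate([1440, 0, 0]) cube([240, 880, 1540]);
translate([1680, 0, 0]) cube([240, 880, 1760]);
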